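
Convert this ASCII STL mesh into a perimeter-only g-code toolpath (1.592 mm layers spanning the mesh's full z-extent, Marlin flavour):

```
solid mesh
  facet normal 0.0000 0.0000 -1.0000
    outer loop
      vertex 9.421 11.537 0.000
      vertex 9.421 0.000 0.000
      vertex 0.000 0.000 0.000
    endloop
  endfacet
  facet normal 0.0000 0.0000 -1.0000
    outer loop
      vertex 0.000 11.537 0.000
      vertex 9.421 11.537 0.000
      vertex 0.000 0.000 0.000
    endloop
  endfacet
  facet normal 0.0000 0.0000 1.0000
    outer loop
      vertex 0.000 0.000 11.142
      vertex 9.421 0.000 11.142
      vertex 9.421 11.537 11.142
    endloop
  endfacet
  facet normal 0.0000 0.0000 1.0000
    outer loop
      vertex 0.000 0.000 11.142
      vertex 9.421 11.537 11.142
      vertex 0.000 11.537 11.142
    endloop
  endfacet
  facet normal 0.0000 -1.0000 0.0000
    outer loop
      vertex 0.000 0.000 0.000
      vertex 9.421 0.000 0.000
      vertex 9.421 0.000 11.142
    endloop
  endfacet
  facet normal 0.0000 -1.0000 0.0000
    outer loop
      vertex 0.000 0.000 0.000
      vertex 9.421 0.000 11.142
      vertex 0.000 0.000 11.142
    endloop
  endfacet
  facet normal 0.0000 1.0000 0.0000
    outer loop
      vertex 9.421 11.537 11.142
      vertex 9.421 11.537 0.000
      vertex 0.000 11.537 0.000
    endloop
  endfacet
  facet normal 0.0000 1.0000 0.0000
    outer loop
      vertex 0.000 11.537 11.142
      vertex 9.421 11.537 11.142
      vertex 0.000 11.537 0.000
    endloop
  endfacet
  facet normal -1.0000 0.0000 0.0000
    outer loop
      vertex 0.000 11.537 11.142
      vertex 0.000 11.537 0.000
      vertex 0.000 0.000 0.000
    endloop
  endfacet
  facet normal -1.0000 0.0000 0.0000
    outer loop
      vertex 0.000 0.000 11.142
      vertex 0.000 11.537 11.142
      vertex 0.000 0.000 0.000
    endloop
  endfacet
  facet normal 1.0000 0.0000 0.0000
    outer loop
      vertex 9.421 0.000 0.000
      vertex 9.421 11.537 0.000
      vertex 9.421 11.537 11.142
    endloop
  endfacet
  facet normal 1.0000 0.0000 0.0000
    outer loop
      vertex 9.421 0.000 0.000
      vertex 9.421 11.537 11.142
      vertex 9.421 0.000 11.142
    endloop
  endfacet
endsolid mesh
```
; perimeter-only toolpath
G21 ; units = mm
G90 ; absolute positioning
G28 ; home
; layer 1
G0 Z1.592
G0 X0.000 Y0.000
G1 X9.421 Y0.000
G1 X9.421 Y11.537
G1 X0.000 Y11.537
G1 X0.000 Y0.000
; layer 2
G0 Z3.183
G0 X0.000 Y0.000
G1 X9.421 Y0.000
G1 X9.421 Y11.537
G1 X0.000 Y11.537
G1 X0.000 Y0.000
; layer 3
G0 Z4.775
G0 X0.000 Y0.000
G1 X9.421 Y0.000
G1 X9.421 Y11.537
G1 X0.000 Y11.537
G1 X0.000 Y0.000
; layer 4
G0 Z6.367
G0 X0.000 Y0.000
G1 X9.421 Y0.000
G1 X9.421 Y11.537
G1 X0.000 Y11.537
G1 X0.000 Y0.000
; layer 5
G0 Z7.959
G0 X0.000 Y0.000
G1 X9.421 Y0.000
G1 X9.421 Y11.537
G1 X0.000 Y11.537
G1 X0.000 Y0.000
; layer 6
G0 Z9.550
G0 X0.000 Y0.000
G1 X9.421 Y0.000
G1 X9.421 Y11.537
G1 X0.000 Y11.537
G1 X0.000 Y0.000
; layer 7
G0 Z11.142
G0 X0.000 Y0.000
G1 X9.421 Y0.000
G1 X9.421 Y11.537
G1 X0.000 Y11.537
G1 X0.000 Y0.000
M2 ; end

The solid is a rectangular box, roughly 9.42 × 11.5 mm footprint and 11.1 mm tall. Slicing at Δz = 1.592 mm — 7 equal slices spanning the solid's height, so layer i sits at z = i·h/7 — gives 7 non-empty perimeters. Each is a 4-segment closed polygon; G0 lifts to the layer z and rapids to the start vertex, then G1 traces the edges.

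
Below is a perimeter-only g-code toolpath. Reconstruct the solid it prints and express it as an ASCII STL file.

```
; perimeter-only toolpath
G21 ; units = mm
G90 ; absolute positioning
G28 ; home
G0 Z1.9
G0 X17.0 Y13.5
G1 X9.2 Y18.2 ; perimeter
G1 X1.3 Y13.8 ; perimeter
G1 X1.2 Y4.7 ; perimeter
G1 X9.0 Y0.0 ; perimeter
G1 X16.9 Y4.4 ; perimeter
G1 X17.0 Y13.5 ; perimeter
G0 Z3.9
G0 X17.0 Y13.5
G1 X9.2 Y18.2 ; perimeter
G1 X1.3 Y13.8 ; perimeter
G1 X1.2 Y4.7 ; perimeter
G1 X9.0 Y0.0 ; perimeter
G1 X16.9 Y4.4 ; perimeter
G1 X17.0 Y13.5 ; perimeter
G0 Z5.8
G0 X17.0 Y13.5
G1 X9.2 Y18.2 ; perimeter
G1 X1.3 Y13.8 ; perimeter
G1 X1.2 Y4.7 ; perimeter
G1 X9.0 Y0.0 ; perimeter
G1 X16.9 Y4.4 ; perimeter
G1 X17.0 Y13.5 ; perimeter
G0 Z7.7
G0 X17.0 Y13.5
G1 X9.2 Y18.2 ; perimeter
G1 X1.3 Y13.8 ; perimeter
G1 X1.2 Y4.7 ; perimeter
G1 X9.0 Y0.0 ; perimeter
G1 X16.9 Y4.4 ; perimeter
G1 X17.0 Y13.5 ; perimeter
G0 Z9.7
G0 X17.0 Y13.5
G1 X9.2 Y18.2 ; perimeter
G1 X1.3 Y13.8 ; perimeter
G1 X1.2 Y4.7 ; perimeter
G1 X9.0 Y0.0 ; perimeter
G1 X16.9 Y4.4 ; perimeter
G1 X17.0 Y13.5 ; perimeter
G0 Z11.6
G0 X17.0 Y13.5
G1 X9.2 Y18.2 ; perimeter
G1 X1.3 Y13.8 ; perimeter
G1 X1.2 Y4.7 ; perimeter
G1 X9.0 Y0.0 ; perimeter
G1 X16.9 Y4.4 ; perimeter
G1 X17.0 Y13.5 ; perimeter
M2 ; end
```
solid part
  facet normal 0.0000 0.0000 -1.0000
    outer loop
      vertex 1.3 13.8 0.0
      vertex 9.2 18.2 0.0
      vertex 17.0 13.5 0.0
    endloop
  endfacet
  facet normal 0.0000 0.0000 -1.0000
    outer loop
      vertex 1.2 4.7 0.0
      vertex 1.3 13.8 0.0
      vertex 17.0 13.5 0.0
    endloop
  endfacet
  facet normal 0.0000 0.0000 -1.0000
    outer loop
      vertex 9.0 0.0 0.0
      vertex 1.2 4.7 0.0
      vertex 17.0 13.5 0.0
    endloop
  endfacet
  facet normal 0.0000 0.0000 -1.0000
    outer loop
      vertex 16.9 4.4 0.0
      vertex 9.0 0.0 0.0
      vertex 17.0 13.5 0.0
    endloop
  endfacet
  facet normal 0.0000 0.0000 1.0000
    outer loop
      vertex 17.0 13.5 11.6
      vertex 9.2 18.2 11.6
      vertex 1.3 13.8 11.6
    endloop
  endfacet
  facet normal 0.0000 0.0000 1.0000
    outer loop
      vertex 17.0 13.5 11.6
      vertex 1.3 13.8 11.6
      vertex 1.2 4.7 11.6
    endloop
  endfacet
  facet normal 0.0000 0.0000 1.0000
    outer loop
      vertex 17.0 13.5 11.6
      vertex 1.2 4.7 11.6
      vertex 9.0 0.0 11.6
    endloop
  endfacet
  facet normal 0.0000 0.0000 1.0000
    outer loop
      vertex 17.0 13.5 11.6
      vertex 9.0 0.0 11.6
      vertex 16.9 4.4 11.6
    endloop
  endfacet
  facet normal 0.5161 0.8565 0.0000
    outer loop
      vertex 17.0 13.5 0.0
      vertex 9.2 18.2 0.0
      vertex 9.2 18.2 11.6
    endloop
  endfacet
  facet normal 0.5161 0.8565 0.0000
    outer loop
      vertex 17.0 13.5 0.0
      vertex 9.2 18.2 11.6
      vertex 17.0 13.5 11.6
    endloop
  endfacet
  facet normal -0.4866 0.8736 0.0000
    outer loop
      vertex 9.2 18.2 0.0
      vertex 1.3 13.8 0.0
      vertex 1.3 13.8 11.6
    endloop
  endfacet
  facet normal -0.4866 0.8736 0.0000
    outer loop
      vertex 9.2 18.2 0.0
      vertex 1.3 13.8 11.6
      vertex 9.2 18.2 11.6
    endloop
  endfacet
  facet normal -0.9999 0.0110 0.0000
    outer loop
      vertex 1.3 13.8 0.0
      vertex 1.2 4.7 0.0
      vertex 1.2 4.7 11.6
    endloop
  endfacet
  facet normal -0.9999 0.0110 0.0000
    outer loop
      vertex 1.3 13.8 0.0
      vertex 1.2 4.7 11.6
      vertex 1.3 13.8 11.6
    endloop
  endfacet
  facet normal -0.5161 -0.8565 0.0000
    outer loop
      vertex 1.2 4.7 0.0
      vertex 9.0 0.0 0.0
      vertex 9.0 0.0 11.6
    endloop
  endfacet
  facet normal -0.5161 -0.8565 0.0000
    outer loop
      vertex 1.2 4.7 0.0
      vertex 9.0 0.0 11.6
      vertex 1.2 4.7 11.6
    endloop
  endfacet
  facet normal 0.4866 -0.8736 0.0000
    outer loop
      vertex 9.0 0.0 0.0
      vertex 16.9 4.4 0.0
      vertex 16.9 4.4 11.6
    endloop
  endfacet
  facet normal 0.4866 -0.8736 0.0000
    outer loop
      vertex 9.0 0.0 0.0
      vertex 16.9 4.4 11.6
      vertex 9.0 0.0 11.6
    endloop
  endfacet
  facet normal 0.9999 -0.0110 0.0000
    outer loop
      vertex 16.9 4.4 0.0
      vertex 17.0 13.5 0.0
      vertex 17.0 13.5 11.6
    endloop
  endfacet
  facet normal 0.9999 -0.0110 0.0000
    outer loop
      vertex 16.9 4.4 0.0
      vertex 17.0 13.5 11.6
      vertex 16.9 4.4 11.6
    endloop
  endfacet
endsolid part

The G0 Z moves step by Δz≈1.9 mm. Every layer's G1 loop is the same polygon, so the solid is a straight extrusion of it from z=0 to z≈11.6. Closing with flat bottom and top caps and triangulating gives 20 facets — a regular 6-sided prism (a cylinder approximated with 6 flat sides), circumscribed radius ≈ 9.1 mm, height ≈ 11.6 mm.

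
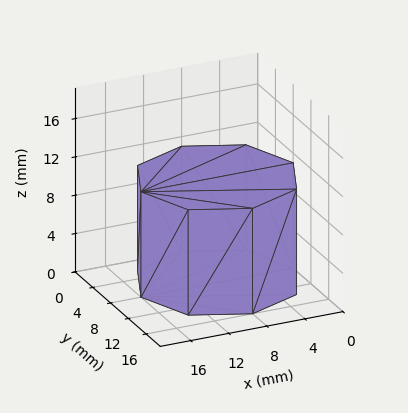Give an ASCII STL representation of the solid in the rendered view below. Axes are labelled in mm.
Reading the render: the shape is a regular 8-sided prism (a cylinder approximated with 8 flat sides), circumscribed radius ≈ 8 mm, height ≈ 11 mm (dimensions read to the nearest mm from the axis ticks). For the STL, each face is triangulated and given an outward normal.

solid part
  facet normal 0.0000 0.0000 -1.0000
    outer loop
      vertex 8.0 16.0 0.0
      vertex 13.7 13.7 0.0
      vertex 16.0 8.0 0.0
    endloop
  endfacet
  facet normal 0.0000 0.0000 -1.0000
    outer loop
      vertex 2.3 13.7 0.0
      vertex 8.0 16.0 0.0
      vertex 16.0 8.0 0.0
    endloop
  endfacet
  facet normal 0.0000 0.0000 -1.0000
    outer loop
      vertex 0.0 8.0 0.0
      vertex 2.3 13.7 0.0
      vertex 16.0 8.0 0.0
    endloop
  endfacet
  facet normal 0.0000 0.0000 -1.0000
    outer loop
      vertex 2.3 2.3 0.0
      vertex 0.0 8.0 0.0
      vertex 16.0 8.0 0.0
    endloop
  endfacet
  facet normal 0.0000 0.0000 -1.0000
    outer loop
      vertex 8.0 0.0 0.0
      vertex 2.3 2.3 0.0
      vertex 16.0 8.0 0.0
    endloop
  endfacet
  facet normal 0.0000 0.0000 -1.0000
    outer loop
      vertex 13.7 2.3 0.0
      vertex 8.0 0.0 0.0
      vertex 16.0 8.0 0.0
    endloop
  endfacet
  facet normal 0.0000 0.0000 1.0000
    outer loop
      vertex 16.0 8.0 11.0
      vertex 13.7 13.7 11.0
      vertex 8.0 16.0 11.0
    endloop
  endfacet
  facet normal 0.0000 0.0000 1.0000
    outer loop
      vertex 16.0 8.0 11.0
      vertex 8.0 16.0 11.0
      vertex 2.3 13.7 11.0
    endloop
  endfacet
  facet normal 0.0000 0.0000 1.0000
    outer loop
      vertex 16.0 8.0 11.0
      vertex 2.3 13.7 11.0
      vertex 0.0 8.0 11.0
    endloop
  endfacet
  facet normal 0.0000 0.0000 1.0000
    outer loop
      vertex 16.0 8.0 11.0
      vertex 0.0 8.0 11.0
      vertex 2.3 2.3 11.0
    endloop
  endfacet
  facet normal 0.0000 0.0000 1.0000
    outer loop
      vertex 16.0 8.0 11.0
      vertex 2.3 2.3 11.0
      vertex 8.0 0.0 11.0
    endloop
  endfacet
  facet normal 0.0000 0.0000 1.0000
    outer loop
      vertex 16.0 8.0 11.0
      vertex 8.0 0.0 11.0
      vertex 13.7 2.3 11.0
    endloop
  endfacet
  facet normal 0.9274 0.3742 0.0000
    outer loop
      vertex 16.0 8.0 0.0
      vertex 13.7 13.7 0.0
      vertex 13.7 13.7 11.0
    endloop
  endfacet
  facet normal 0.9274 0.3742 0.0000
    outer loop
      vertex 16.0 8.0 0.0
      vertex 13.7 13.7 11.0
      vertex 16.0 8.0 11.0
    endloop
  endfacet
  facet normal 0.3742 0.9274 0.0000
    outer loop
      vertex 13.7 13.7 0.0
      vertex 8.0 16.0 0.0
      vertex 8.0 16.0 11.0
    endloop
  endfacet
  facet normal 0.3742 0.9274 0.0000
    outer loop
      vertex 13.7 13.7 0.0
      vertex 8.0 16.0 11.0
      vertex 13.7 13.7 11.0
    endloop
  endfacet
  facet normal -0.3742 0.9274 0.0000
    outer loop
      vertex 8.0 16.0 0.0
      vertex 2.3 13.7 0.0
      vertex 2.3 13.7 11.0
    endloop
  endfacet
  facet normal -0.3742 0.9274 0.0000
    outer loop
      vertex 8.0 16.0 0.0
      vertex 2.3 13.7 11.0
      vertex 8.0 16.0 11.0
    endloop
  endfacet
  facet normal -0.9274 0.3742 0.0000
    outer loop
      vertex 2.3 13.7 0.0
      vertex 0.0 8.0 0.0
      vertex 0.0 8.0 11.0
    endloop
  endfacet
  facet normal -0.9274 0.3742 0.0000
    outer loop
      vertex 2.3 13.7 0.0
      vertex 0.0 8.0 11.0
      vertex 2.3 13.7 11.0
    endloop
  endfacet
  facet normal -0.9274 -0.3742 0.0000
    outer loop
      vertex 0.0 8.0 0.0
      vertex 2.3 2.3 0.0
      vertex 2.3 2.3 11.0
    endloop
  endfacet
  facet normal -0.9274 -0.3742 0.0000
    outer loop
      vertex 0.0 8.0 0.0
      vertex 2.3 2.3 11.0
      vertex 0.0 8.0 11.0
    endloop
  endfacet
  facet normal -0.3742 -0.9274 0.0000
    outer loop
      vertex 2.3 2.3 0.0
      vertex 8.0 0.0 0.0
      vertex 8.0 0.0 11.0
    endloop
  endfacet
  facet normal -0.3742 -0.9274 0.0000
    outer loop
      vertex 2.3 2.3 0.0
      vertex 8.0 0.0 11.0
      vertex 2.3 2.3 11.0
    endloop
  endfacet
  facet normal 0.3742 -0.9274 0.0000
    outer loop
      vertex 8.0 0.0 0.0
      vertex 13.7 2.3 0.0
      vertex 13.7 2.3 11.0
    endloop
  endfacet
  facet normal 0.3742 -0.9274 0.0000
    outer loop
      vertex 8.0 0.0 0.0
      vertex 13.7 2.3 11.0
      vertex 8.0 0.0 11.0
    endloop
  endfacet
  facet normal 0.9274 -0.3742 0.0000
    outer loop
      vertex 13.7 2.3 0.0
      vertex 16.0 8.0 0.0
      vertex 16.0 8.0 11.0
    endloop
  endfacet
  facet normal 0.9274 -0.3742 0.0000
    outer loop
      vertex 13.7 2.3 0.0
      vertex 16.0 8.0 11.0
      vertex 13.7 2.3 11.0
    endloop
  endfacet
endsolid part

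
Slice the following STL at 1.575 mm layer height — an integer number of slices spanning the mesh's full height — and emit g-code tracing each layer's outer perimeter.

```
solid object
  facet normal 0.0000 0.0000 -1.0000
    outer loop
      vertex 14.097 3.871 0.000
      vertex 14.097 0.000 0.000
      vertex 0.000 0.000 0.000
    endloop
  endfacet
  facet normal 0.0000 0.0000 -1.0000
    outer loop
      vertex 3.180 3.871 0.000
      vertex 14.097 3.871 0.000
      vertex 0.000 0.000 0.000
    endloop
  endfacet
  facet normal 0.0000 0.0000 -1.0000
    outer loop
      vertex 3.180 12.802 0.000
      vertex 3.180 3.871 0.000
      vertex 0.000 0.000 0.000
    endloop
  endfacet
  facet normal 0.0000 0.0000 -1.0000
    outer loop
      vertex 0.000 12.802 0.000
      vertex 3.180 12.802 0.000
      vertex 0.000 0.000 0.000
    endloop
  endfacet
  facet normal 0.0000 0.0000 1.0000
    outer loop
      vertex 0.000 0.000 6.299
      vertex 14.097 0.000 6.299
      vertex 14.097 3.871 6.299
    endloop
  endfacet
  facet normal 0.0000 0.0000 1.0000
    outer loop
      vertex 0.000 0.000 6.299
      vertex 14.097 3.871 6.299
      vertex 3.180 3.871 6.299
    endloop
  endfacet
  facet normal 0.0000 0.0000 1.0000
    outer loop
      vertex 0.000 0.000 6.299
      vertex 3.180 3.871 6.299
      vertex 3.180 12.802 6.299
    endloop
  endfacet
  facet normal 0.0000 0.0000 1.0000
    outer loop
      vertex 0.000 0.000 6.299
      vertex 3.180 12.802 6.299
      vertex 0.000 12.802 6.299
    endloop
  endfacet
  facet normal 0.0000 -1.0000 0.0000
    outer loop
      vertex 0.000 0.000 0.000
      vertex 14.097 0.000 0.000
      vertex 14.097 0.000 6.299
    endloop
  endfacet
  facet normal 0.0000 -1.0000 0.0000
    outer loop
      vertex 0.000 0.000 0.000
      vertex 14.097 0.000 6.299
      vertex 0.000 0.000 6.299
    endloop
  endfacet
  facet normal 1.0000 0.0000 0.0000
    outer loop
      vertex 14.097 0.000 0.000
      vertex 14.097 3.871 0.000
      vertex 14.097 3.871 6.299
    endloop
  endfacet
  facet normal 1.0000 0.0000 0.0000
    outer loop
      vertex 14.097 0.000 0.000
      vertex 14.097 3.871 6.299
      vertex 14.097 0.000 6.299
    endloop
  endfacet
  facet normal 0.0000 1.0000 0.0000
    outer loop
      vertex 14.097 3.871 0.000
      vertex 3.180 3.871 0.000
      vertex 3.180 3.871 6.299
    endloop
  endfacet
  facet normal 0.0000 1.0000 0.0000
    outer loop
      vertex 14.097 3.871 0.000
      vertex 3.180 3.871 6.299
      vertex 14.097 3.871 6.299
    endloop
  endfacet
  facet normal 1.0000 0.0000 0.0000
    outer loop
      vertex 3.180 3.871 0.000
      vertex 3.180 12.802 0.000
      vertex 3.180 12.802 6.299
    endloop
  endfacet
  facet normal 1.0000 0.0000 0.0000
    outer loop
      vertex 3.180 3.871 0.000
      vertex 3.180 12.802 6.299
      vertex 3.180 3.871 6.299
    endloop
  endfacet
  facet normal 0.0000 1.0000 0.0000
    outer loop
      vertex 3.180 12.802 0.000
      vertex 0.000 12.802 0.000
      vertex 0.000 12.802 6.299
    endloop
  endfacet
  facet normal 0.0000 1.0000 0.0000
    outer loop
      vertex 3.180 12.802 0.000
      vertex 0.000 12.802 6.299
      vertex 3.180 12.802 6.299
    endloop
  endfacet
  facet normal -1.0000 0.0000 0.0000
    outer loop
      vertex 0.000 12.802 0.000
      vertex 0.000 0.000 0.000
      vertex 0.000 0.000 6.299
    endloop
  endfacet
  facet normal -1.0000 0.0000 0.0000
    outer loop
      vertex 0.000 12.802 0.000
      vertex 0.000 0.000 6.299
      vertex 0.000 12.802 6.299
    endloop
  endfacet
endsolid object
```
; perimeter-only toolpath
G21 ; units = mm
G90 ; absolute positioning
G28 ; home
; layer 1
G0 Z1.575
G0 X0.000 Y0.000
G1 X14.097 Y0.000
G1 X14.097 Y3.871
G1 X3.180 Y3.871
G1 X3.180 Y12.802
G1 X0.000 Y12.802
G1 X0.000 Y0.000
; layer 2
G0 Z3.150
G0 X0.000 Y0.000
G1 X14.097 Y0.000
G1 X14.097 Y3.871
G1 X3.180 Y3.871
G1 X3.180 Y12.802
G1 X0.000 Y12.802
G1 X0.000 Y0.000
; layer 3
G0 Z4.724
G0 X0.000 Y0.000
G1 X14.097 Y0.000
G1 X14.097 Y3.871
G1 X3.180 Y3.871
G1 X3.180 Y12.802
G1 X0.000 Y12.802
G1 X0.000 Y0.000
; layer 4
G0 Z6.299
G0 X0.000 Y0.000
G1 X14.097 Y0.000
G1 X14.097 Y3.871
G1 X3.180 Y3.871
G1 X3.180 Y12.802
G1 X0.000 Y12.802
G1 X0.000 Y0.000
M2 ; end

The solid is an L-shaped prism: outer 14.1 × 12.8 mm, arm thicknesses ≈ 3.87 mm (horizontal) and 3.18 mm (vertical), extruded 6.3 mm in z. Slicing at Δz = 1.575 mm — 4 equal slices spanning the solid's height, so layer i sits at z = i·h/4 — gives 4 non-empty perimeters. Each is a 6-segment closed polygon; G0 lifts to the layer z and rapids to the start vertex, then G1 traces the edges.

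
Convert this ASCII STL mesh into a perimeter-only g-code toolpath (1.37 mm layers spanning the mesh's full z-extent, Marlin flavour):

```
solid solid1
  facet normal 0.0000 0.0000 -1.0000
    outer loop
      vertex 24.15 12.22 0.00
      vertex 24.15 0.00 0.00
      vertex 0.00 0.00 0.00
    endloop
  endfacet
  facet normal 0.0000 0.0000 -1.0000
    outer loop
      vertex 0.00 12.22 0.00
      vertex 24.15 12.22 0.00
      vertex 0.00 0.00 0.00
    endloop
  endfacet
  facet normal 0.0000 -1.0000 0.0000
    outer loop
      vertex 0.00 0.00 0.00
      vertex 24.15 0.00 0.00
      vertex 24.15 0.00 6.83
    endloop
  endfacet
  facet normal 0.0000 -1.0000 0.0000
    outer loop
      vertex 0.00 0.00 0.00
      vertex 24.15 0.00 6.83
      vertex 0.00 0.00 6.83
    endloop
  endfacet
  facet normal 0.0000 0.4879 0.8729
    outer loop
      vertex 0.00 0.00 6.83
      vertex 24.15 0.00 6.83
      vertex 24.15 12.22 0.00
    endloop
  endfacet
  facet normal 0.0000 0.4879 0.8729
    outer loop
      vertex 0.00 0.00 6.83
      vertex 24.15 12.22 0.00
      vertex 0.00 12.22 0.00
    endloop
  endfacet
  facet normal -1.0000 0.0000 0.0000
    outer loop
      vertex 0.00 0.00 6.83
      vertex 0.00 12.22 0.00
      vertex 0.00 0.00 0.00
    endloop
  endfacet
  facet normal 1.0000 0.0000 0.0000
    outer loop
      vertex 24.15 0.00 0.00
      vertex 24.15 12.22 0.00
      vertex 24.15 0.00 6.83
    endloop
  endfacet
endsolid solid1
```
; perimeter-only toolpath
G21 ; units = mm
G90 ; absolute positioning
G28 ; home
; layer 1
G0 Z1.37
G0 X0.00 Y0.00
G1 X24.15 Y0.00
G1 X24.15 Y9.78
G1 X0.00 Y9.78
G1 X0.00 Y0.00
; layer 2
G0 Z2.73
G0 X0.00 Y0.00
G1 X24.15 Y0.00
G1 X24.15 Y7.33
G1 X0.00 Y7.33
G1 X0.00 Y0.00
; layer 3
G0 Z4.10
G0 X0.00 Y0.00
G1 X24.15 Y0.00
G1 X24.15 Y4.89
G1 X0.00 Y4.89
G1 X0.00 Y0.00
; layer 4
G0 Z5.46
G0 X0.00 Y0.00
G1 X24.15 Y0.00
G1 X24.15 Y2.44
G1 X0.00 Y2.44
G1 X0.00 Y0.00
M2 ; end

The solid is a wedge (ramp): 24.1 × 12.2 mm base, rising to 6.83 mm along the y=0 edge and sloping linearly to z=0 at y=12.2. Slicing at Δz = 1.37 mm — 5 equal slices spanning the solid's height, so layer i sits at z = i·h/5 — gives 4 non-empty perimeters. Each is a 4-segment closed polygon; G0 lifts to the layer z and rapids to the start vertex, then G1 traces the edges. The cross-section shrinks linearly with z (the slice at the apex is degenerate and omitted).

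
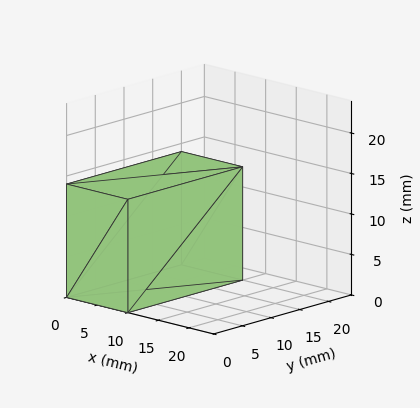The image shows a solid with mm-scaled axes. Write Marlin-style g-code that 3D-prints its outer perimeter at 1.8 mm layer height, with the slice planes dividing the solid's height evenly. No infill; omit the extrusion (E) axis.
Reading the render: the shape is a rectangular box, roughly 10 × 20 mm footprint and 14 mm tall (dimensions read to the nearest mm from the axis ticks). For the g-code, the solid's height is divided into equal slices at the stated Δz and each level perimeter traced with G1 moves after a G0 lift.

; perimeter-only toolpath
G21 ; units = mm
G90 ; absolute positioning
G28 ; home
; layer 1
G0 Z1.8
G0 X0.0 Y0.0
G1 X10.0 Y0.0
G1 X10.0 Y20.0
G1 X0.0 Y20.0
G1 X0.0 Y0.0
; layer 2
G0 Z3.5
G0 X0.0 Y0.0
G1 X10.0 Y0.0
G1 X10.0 Y20.0
G1 X0.0 Y20.0
G1 X0.0 Y0.0
; layer 3
G0 Z5.2
G0 X0.0 Y0.0
G1 X10.0 Y0.0
G1 X10.0 Y20.0
G1 X0.0 Y20.0
G1 X0.0 Y0.0
; layer 4
G0 Z7.0
G0 X0.0 Y0.0
G1 X10.0 Y0.0
G1 X10.0 Y20.0
G1 X0.0 Y20.0
G1 X0.0 Y0.0
; layer 5
G0 Z8.8
G0 X0.0 Y0.0
G1 X10.0 Y0.0
G1 X10.0 Y20.0
G1 X0.0 Y20.0
G1 X0.0 Y0.0
; layer 6
G0 Z10.5
G0 X0.0 Y0.0
G1 X10.0 Y0.0
G1 X10.0 Y20.0
G1 X0.0 Y20.0
G1 X0.0 Y0.0
; layer 7
G0 Z12.2
G0 X0.0 Y0.0
G1 X10.0 Y0.0
G1 X10.0 Y20.0
G1 X0.0 Y20.0
G1 X0.0 Y0.0
; layer 8
G0 Z14.0
G0 X0.0 Y0.0
G1 X10.0 Y0.0
G1 X10.0 Y20.0
G1 X0.0 Y20.0
G1 X0.0 Y0.0
M2 ; end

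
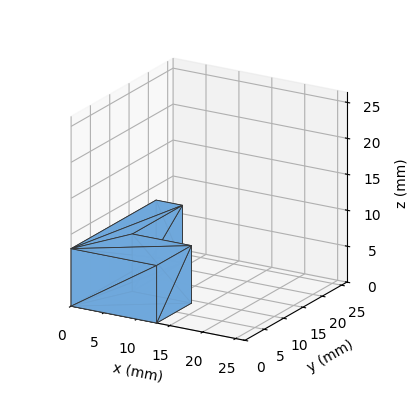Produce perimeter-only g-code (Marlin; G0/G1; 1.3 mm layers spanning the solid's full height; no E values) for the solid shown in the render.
Reading the render: the shape is an L-shaped prism: outer 13 × 22 mm, arm thicknesses ≈ 9 mm (horizontal) and 4 mm (vertical), extruded 8 mm in z (dimensions read to the nearest mm from the axis ticks). For the g-code, the solid's height is divided into equal slices at the stated Δz and each level perimeter traced with G1 moves after a G0 lift.

; perimeter-only toolpath
G21 ; units = mm
G90 ; absolute positioning
G28 ; home
; layer 1
G0 Z1.3
G0 X0.0 Y0.0
G1 X13.0 Y0.0
G1 X13.0 Y9.0
G1 X4.0 Y9.0
G1 X4.0 Y22.0
G1 X0.0 Y22.0
G1 X0.0 Y0.0
; layer 2
G0 Z2.7
G0 X0.0 Y0.0
G1 X13.0 Y0.0
G1 X13.0 Y9.0
G1 X4.0 Y9.0
G1 X4.0 Y22.0
G1 X0.0 Y22.0
G1 X0.0 Y0.0
; layer 3
G0 Z4.0
G0 X0.0 Y0.0
G1 X13.0 Y0.0
G1 X13.0 Y9.0
G1 X4.0 Y9.0
G1 X4.0 Y22.0
G1 X0.0 Y22.0
G1 X0.0 Y0.0
; layer 4
G0 Z5.3
G0 X0.0 Y0.0
G1 X13.0 Y0.0
G1 X13.0 Y9.0
G1 X4.0 Y9.0
G1 X4.0 Y22.0
G1 X0.0 Y22.0
G1 X0.0 Y0.0
; layer 5
G0 Z6.7
G0 X0.0 Y0.0
G1 X13.0 Y0.0
G1 X13.0 Y9.0
G1 X4.0 Y9.0
G1 X4.0 Y22.0
G1 X0.0 Y22.0
G1 X0.0 Y0.0
; layer 6
G0 Z8.0
G0 X0.0 Y0.0
G1 X13.0 Y0.0
G1 X13.0 Y9.0
G1 X4.0 Y9.0
G1 X4.0 Y22.0
G1 X0.0 Y22.0
G1 X0.0 Y0.0
M2 ; end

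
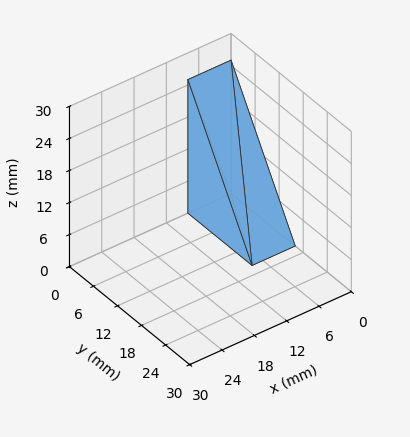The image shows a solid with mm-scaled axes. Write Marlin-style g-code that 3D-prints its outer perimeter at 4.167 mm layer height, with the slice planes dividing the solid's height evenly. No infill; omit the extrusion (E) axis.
Reading the render: the shape is a wedge (ramp): 8 × 16 mm base, rising to 25 mm along the y=0 edge and sloping linearly to z=0 at y=16 (dimensions read to the nearest mm from the axis ticks). For the g-code, the solid's height is divided into equal slices at the stated Δz and each level perimeter traced with G1 moves after a G0 lift.

; perimeter-only toolpath
G21 ; units = mm
G90 ; absolute positioning
G28 ; home
; layer 1
G0 Z4.167
G0 X0.000 Y0.000
G1 X8.000 Y0.000
G1 X8.000 Y13.333
G1 X0.000 Y13.333
G1 X0.000 Y0.000
; layer 2
G0 Z8.333
G0 X0.000 Y0.000
G1 X8.000 Y0.000
G1 X8.000 Y10.667
G1 X0.000 Y10.667
G1 X0.000 Y0.000
; layer 3
G0 Z12.500
G0 X0.000 Y0.000
G1 X8.000 Y0.000
G1 X8.000 Y8.000
G1 X0.000 Y8.000
G1 X0.000 Y0.000
; layer 4
G0 Z16.667
G0 X0.000 Y0.000
G1 X8.000 Y0.000
G1 X8.000 Y5.333
G1 X0.000 Y5.333
G1 X0.000 Y0.000
; layer 5
G0 Z20.833
G0 X0.000 Y0.000
G1 X8.000 Y0.000
G1 X8.000 Y2.667
G1 X0.000 Y2.667
G1 X0.000 Y0.000
M2 ; end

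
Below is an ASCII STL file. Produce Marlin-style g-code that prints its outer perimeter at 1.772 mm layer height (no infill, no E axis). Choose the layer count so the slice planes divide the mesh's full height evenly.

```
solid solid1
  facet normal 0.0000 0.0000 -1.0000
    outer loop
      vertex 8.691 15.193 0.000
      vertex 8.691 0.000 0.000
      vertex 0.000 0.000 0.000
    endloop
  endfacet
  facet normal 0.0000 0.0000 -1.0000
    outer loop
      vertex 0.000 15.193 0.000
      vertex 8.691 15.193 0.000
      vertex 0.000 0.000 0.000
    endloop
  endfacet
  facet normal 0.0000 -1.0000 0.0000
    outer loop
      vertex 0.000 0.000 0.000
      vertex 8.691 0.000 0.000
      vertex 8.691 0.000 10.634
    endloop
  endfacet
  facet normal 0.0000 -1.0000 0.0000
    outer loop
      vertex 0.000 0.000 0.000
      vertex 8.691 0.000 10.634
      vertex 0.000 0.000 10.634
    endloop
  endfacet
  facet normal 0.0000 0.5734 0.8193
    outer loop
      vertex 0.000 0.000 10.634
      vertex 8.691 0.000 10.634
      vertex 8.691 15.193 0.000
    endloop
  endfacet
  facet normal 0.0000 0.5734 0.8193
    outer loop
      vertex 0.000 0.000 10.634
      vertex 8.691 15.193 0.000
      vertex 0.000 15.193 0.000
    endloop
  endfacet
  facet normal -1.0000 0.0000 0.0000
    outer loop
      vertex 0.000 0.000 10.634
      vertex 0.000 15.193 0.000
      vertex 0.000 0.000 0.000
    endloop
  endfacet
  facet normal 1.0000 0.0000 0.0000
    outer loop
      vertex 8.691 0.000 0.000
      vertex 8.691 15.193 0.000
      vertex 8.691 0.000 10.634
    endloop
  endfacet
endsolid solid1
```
; perimeter-only toolpath
G21 ; units = mm
G90 ; absolute positioning
G28 ; home
; layer 1
G0 Z1.772
G0 X0.000 Y0.000
G1 X8.691 Y0.000
G1 X8.691 Y12.661
G1 X0.000 Y12.661
G1 X0.000 Y0.000
; layer 2
G0 Z3.545
G0 X0.000 Y0.000
G1 X8.691 Y0.000
G1 X8.691 Y10.129
G1 X0.000 Y10.129
G1 X0.000 Y0.000
; layer 3
G0 Z5.317
G0 X0.000 Y0.000
G1 X8.691 Y0.000
G1 X8.691 Y7.596
G1 X0.000 Y7.596
G1 X0.000 Y0.000
; layer 4
G0 Z7.089
G0 X0.000 Y0.000
G1 X8.691 Y0.000
G1 X8.691 Y5.064
G1 X0.000 Y5.064
G1 X0.000 Y0.000
; layer 5
G0 Z8.862
G0 X0.000 Y0.000
G1 X8.691 Y0.000
G1 X8.691 Y2.532
G1 X0.000 Y2.532
G1 X0.000 Y0.000
M2 ; end

The solid is a wedge (ramp): 8.69 × 15.2 mm base, rising to 10.6 mm along the y=0 edge and sloping linearly to z=0 at y=15.2. Slicing at Δz = 1.772 mm — 6 equal slices spanning the solid's height, so layer i sits at z = i·h/6 — gives 5 non-empty perimeters. Each is a 4-segment closed polygon; G0 lifts to the layer z and rapids to the start vertex, then G1 traces the edges. The cross-section shrinks linearly with z (the slice at the apex is degenerate and omitted).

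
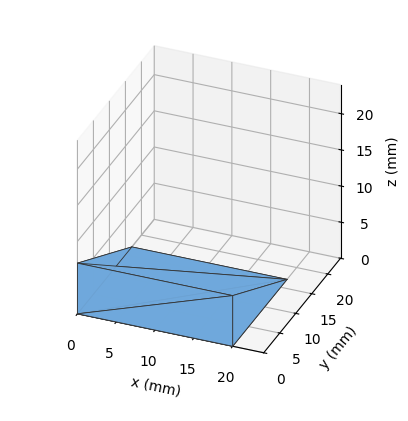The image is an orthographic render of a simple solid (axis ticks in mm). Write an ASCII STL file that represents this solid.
Reading the render: the shape is a wedge (ramp): 20 × 17 mm base, rising to 7 mm along the y=0 edge and sloping linearly to z=0 at y=17 (dimensions read to the nearest mm from the axis ticks). For the STL, each face is triangulated and given an outward normal.

solid part
  facet normal 0.0000 0.0000 -1.0000
    outer loop
      vertex 20.00 17.00 0.00
      vertex 20.00 0.00 0.00
      vertex 0.00 0.00 0.00
    endloop
  endfacet
  facet normal 0.0000 0.0000 -1.0000
    outer loop
      vertex 0.00 17.00 0.00
      vertex 20.00 17.00 0.00
      vertex 0.00 0.00 0.00
    endloop
  endfacet
  facet normal 0.0000 -1.0000 0.0000
    outer loop
      vertex 0.00 0.00 0.00
      vertex 20.00 0.00 0.00
      vertex 20.00 0.00 7.00
    endloop
  endfacet
  facet normal 0.0000 -1.0000 0.0000
    outer loop
      vertex 0.00 0.00 0.00
      vertex 20.00 0.00 7.00
      vertex 0.00 0.00 7.00
    endloop
  endfacet
  facet normal 0.0000 0.3807 0.9247
    outer loop
      vertex 0.00 0.00 7.00
      vertex 20.00 0.00 7.00
      vertex 20.00 17.00 0.00
    endloop
  endfacet
  facet normal 0.0000 0.3807 0.9247
    outer loop
      vertex 0.00 0.00 7.00
      vertex 20.00 17.00 0.00
      vertex 0.00 17.00 0.00
    endloop
  endfacet
  facet normal -1.0000 0.0000 0.0000
    outer loop
      vertex 0.00 0.00 7.00
      vertex 0.00 17.00 0.00
      vertex 0.00 0.00 0.00
    endloop
  endfacet
  facet normal 1.0000 0.0000 0.0000
    outer loop
      vertex 20.00 0.00 0.00
      vertex 20.00 17.00 0.00
      vertex 20.00 0.00 7.00
    endloop
  endfacet
endsolid part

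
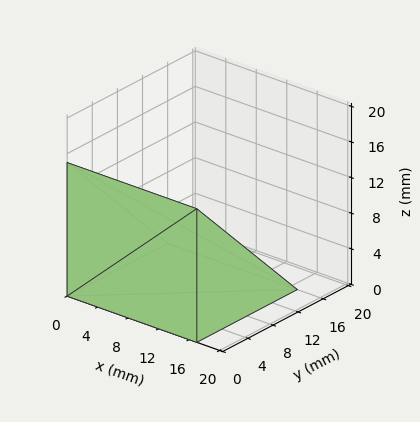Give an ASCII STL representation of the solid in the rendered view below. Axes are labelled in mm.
Reading the render: the shape is a wedge (ramp): 17 × 16 mm base, rising to 15 mm along the y=0 edge and sloping linearly to z=0 at y=16 (dimensions read to the nearest mm from the axis ticks). For the STL, each face is triangulated and given an outward normal.

solid part
  facet normal 0.0000 0.0000 -1.0000
    outer loop
      vertex 17.0 16.0 0.0
      vertex 17.0 0.0 0.0
      vertex 0.0 0.0 0.0
    endloop
  endfacet
  facet normal 0.0000 0.0000 -1.0000
    outer loop
      vertex 0.0 16.0 0.0
      vertex 17.0 16.0 0.0
      vertex 0.0 0.0 0.0
    endloop
  endfacet
  facet normal 0.0000 -1.0000 0.0000
    outer loop
      vertex 0.0 0.0 0.0
      vertex 17.0 0.0 0.0
      vertex 17.0 0.0 15.0
    endloop
  endfacet
  facet normal 0.0000 -1.0000 0.0000
    outer loop
      vertex 0.0 0.0 0.0
      vertex 17.0 0.0 15.0
      vertex 0.0 0.0 15.0
    endloop
  endfacet
  facet normal 0.0000 0.6839 0.7295
    outer loop
      vertex 0.0 0.0 15.0
      vertex 17.0 0.0 15.0
      vertex 17.0 16.0 0.0
    endloop
  endfacet
  facet normal 0.0000 0.6839 0.7295
    outer loop
      vertex 0.0 0.0 15.0
      vertex 17.0 16.0 0.0
      vertex 0.0 16.0 0.0
    endloop
  endfacet
  facet normal -1.0000 0.0000 0.0000
    outer loop
      vertex 0.0 0.0 15.0
      vertex 0.0 16.0 0.0
      vertex 0.0 0.0 0.0
    endloop
  endfacet
  facet normal 1.0000 0.0000 0.0000
    outer loop
      vertex 17.0 0.0 0.0
      vertex 17.0 16.0 0.0
      vertex 17.0 0.0 15.0
    endloop
  endfacet
endsolid part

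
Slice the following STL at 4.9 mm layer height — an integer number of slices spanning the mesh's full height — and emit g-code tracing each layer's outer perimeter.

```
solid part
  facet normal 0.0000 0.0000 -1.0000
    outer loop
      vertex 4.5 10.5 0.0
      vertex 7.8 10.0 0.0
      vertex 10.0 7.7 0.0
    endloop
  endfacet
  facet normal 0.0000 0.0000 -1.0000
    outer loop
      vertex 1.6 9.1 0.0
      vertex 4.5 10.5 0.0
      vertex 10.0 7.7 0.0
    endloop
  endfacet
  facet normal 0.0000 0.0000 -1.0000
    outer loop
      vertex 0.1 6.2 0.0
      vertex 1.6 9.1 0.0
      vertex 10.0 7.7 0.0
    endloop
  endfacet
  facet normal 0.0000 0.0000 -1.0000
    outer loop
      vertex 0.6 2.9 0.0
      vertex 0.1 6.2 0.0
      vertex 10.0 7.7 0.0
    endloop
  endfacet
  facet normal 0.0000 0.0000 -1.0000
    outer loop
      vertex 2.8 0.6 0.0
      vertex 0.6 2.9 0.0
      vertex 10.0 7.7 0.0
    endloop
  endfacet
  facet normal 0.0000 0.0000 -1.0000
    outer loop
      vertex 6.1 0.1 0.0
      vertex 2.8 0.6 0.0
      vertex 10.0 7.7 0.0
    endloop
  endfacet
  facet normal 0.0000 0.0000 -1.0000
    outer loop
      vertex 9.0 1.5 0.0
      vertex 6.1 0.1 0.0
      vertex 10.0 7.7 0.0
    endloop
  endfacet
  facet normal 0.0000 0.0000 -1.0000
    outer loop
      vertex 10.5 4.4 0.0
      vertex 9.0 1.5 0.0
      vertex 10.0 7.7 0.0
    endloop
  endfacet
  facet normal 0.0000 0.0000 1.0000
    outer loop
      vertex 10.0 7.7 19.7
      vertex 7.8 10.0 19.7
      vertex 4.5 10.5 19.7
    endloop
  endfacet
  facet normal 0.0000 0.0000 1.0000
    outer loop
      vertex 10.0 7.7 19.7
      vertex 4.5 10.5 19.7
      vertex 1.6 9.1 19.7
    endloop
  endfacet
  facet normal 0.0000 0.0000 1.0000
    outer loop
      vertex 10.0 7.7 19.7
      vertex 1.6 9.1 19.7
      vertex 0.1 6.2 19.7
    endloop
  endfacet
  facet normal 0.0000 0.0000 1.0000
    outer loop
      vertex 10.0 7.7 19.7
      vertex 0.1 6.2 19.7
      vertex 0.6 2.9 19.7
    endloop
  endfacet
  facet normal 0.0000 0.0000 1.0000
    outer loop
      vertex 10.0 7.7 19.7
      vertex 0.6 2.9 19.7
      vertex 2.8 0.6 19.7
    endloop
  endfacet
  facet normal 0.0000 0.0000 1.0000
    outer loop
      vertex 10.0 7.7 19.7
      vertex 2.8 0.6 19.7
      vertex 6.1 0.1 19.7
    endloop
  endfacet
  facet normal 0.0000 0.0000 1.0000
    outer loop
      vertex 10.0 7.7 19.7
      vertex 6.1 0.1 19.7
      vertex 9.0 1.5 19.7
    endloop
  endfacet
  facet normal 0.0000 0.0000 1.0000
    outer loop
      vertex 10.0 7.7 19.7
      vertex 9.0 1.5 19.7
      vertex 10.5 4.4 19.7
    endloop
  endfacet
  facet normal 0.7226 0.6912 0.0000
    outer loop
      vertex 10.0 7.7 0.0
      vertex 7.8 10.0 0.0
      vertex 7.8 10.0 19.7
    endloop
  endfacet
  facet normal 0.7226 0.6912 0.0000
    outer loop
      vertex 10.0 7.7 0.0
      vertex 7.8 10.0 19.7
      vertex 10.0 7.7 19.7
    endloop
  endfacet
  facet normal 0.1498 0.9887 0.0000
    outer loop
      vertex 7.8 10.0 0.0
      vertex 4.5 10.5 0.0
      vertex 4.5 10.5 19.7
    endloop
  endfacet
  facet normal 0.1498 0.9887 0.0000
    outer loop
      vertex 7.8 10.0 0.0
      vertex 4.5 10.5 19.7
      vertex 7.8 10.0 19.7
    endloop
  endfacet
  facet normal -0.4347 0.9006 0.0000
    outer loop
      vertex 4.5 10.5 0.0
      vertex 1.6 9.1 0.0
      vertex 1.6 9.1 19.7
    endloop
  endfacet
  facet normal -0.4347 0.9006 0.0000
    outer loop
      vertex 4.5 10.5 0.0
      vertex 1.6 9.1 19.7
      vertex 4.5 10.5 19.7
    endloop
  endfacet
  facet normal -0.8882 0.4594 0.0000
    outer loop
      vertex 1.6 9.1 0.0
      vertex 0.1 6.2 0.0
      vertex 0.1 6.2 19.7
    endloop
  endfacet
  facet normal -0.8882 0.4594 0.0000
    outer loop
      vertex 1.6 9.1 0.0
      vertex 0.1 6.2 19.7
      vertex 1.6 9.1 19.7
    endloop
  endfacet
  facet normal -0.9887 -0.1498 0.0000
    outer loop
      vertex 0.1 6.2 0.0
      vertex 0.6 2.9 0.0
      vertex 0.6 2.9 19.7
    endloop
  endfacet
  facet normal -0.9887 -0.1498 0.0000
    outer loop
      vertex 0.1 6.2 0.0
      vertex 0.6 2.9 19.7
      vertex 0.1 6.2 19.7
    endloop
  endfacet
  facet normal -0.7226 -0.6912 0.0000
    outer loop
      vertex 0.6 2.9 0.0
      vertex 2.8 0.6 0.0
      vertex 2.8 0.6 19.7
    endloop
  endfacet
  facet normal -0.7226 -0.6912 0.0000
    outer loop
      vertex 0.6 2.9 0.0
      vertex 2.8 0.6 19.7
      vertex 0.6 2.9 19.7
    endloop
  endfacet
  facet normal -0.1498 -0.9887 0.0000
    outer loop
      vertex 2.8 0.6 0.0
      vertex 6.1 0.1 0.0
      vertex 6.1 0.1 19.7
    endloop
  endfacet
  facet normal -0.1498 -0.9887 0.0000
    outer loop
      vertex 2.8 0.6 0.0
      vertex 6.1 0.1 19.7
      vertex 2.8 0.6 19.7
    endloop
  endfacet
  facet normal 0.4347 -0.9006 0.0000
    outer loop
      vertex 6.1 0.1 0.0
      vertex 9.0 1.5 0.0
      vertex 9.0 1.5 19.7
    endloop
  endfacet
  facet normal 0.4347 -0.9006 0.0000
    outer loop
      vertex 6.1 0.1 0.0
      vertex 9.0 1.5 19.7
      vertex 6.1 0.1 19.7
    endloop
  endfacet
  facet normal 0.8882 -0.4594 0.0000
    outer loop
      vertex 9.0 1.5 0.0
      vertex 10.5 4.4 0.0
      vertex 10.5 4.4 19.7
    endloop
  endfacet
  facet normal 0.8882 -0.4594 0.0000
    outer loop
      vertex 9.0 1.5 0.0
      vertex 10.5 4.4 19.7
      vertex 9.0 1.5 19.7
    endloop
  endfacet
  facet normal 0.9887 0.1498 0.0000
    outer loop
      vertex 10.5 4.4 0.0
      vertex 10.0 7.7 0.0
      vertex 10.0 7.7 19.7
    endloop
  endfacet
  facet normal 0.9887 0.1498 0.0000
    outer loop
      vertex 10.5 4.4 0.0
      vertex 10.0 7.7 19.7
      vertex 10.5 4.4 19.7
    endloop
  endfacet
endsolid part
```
; perimeter-only toolpath
G21 ; units = mm
G90 ; absolute positioning
G28 ; home
; layer 1
G0 Z4.9
G0 X10.0 Y7.7
G1 X7.8 Y10.0
G1 X4.5 Y10.5
G1 X1.6 Y9.1
G1 X0.1 Y6.2
G1 X0.6 Y2.9
G1 X2.8 Y0.6
G1 X6.1 Y0.1
G1 X9.0 Y1.5
G1 X10.5 Y4.4
G1 X10.0 Y7.7
; layer 2
G0 Z9.8
G0 X10.0 Y7.7
G1 X7.8 Y10.0
G1 X4.5 Y10.5
G1 X1.6 Y9.1
G1 X0.1 Y6.2
G1 X0.6 Y2.9
G1 X2.8 Y0.6
G1 X6.1 Y0.1
G1 X9.0 Y1.5
G1 X10.5 Y4.4
G1 X10.0 Y7.7
; layer 3
G0 Z14.8
G0 X10.0 Y7.7
G1 X7.8 Y10.0
G1 X4.5 Y10.5
G1 X1.6 Y9.1
G1 X0.1 Y6.2
G1 X0.6 Y2.9
G1 X2.8 Y0.6
G1 X6.1 Y0.1
G1 X9.0 Y1.5
G1 X10.5 Y4.4
G1 X10.0 Y7.7
; layer 4
G0 Z19.7
G0 X10.0 Y7.7
G1 X7.8 Y10.0
G1 X4.5 Y10.5
G1 X1.6 Y9.1
G1 X0.1 Y6.2
G1 X0.6 Y2.9
G1 X2.8 Y0.6
G1 X6.1 Y0.1
G1 X9.0 Y1.5
G1 X10.5 Y4.4
G1 X10.0 Y7.7
M2 ; end

The solid is a regular 10-sided prism (a cylinder approximated with 10 flat sides), circumscribed radius ≈ 5.3 mm, height ≈ 19.7 mm. Slicing at Δz = 4.9 mm — 4 equal slices spanning the solid's height, so layer i sits at z = i·h/4 — gives 4 non-empty perimeters. Each is a 10-segment closed polygon; G0 lifts to the layer z and rapids to the start vertex, then G1 traces the edges.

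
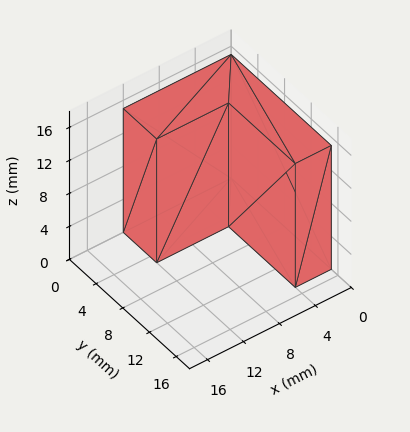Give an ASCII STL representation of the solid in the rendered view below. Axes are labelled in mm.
Reading the render: the shape is an L-shaped prism: outer 12 × 15 mm, arm thicknesses ≈ 5 mm (horizontal) and 4 mm (vertical), extruded 15 mm in z (dimensions read to the nearest mm from the axis ticks). For the STL, each face is triangulated and given an outward normal.

solid part
  facet normal 0.0000 0.0000 -1.0000
    outer loop
      vertex 12.0 5.0 0.0
      vertex 12.0 0.0 0.0
      vertex 0.0 0.0 0.0
    endloop
  endfacet
  facet normal 0.0000 0.0000 -1.0000
    outer loop
      vertex 4.0 5.0 0.0
      vertex 12.0 5.0 0.0
      vertex 0.0 0.0 0.0
    endloop
  endfacet
  facet normal 0.0000 0.0000 -1.0000
    outer loop
      vertex 4.0 15.0 0.0
      vertex 4.0 5.0 0.0
      vertex 0.0 0.0 0.0
    endloop
  endfacet
  facet normal 0.0000 0.0000 -1.0000
    outer loop
      vertex 0.0 15.0 0.0
      vertex 4.0 15.0 0.0
      vertex 0.0 0.0 0.0
    endloop
  endfacet
  facet normal 0.0000 0.0000 1.0000
    outer loop
      vertex 0.0 0.0 15.0
      vertex 12.0 0.0 15.0
      vertex 12.0 5.0 15.0
    endloop
  endfacet
  facet normal 0.0000 0.0000 1.0000
    outer loop
      vertex 0.0 0.0 15.0
      vertex 12.0 5.0 15.0
      vertex 4.0 5.0 15.0
    endloop
  endfacet
  facet normal 0.0000 0.0000 1.0000
    outer loop
      vertex 0.0 0.0 15.0
      vertex 4.0 5.0 15.0
      vertex 4.0 15.0 15.0
    endloop
  endfacet
  facet normal 0.0000 0.0000 1.0000
    outer loop
      vertex 0.0 0.0 15.0
      vertex 4.0 15.0 15.0
      vertex 0.0 15.0 15.0
    endloop
  endfacet
  facet normal 0.0000 -1.0000 0.0000
    outer loop
      vertex 0.0 0.0 0.0
      vertex 12.0 0.0 0.0
      vertex 12.0 0.0 15.0
    endloop
  endfacet
  facet normal 0.0000 -1.0000 0.0000
    outer loop
      vertex 0.0 0.0 0.0
      vertex 12.0 0.0 15.0
      vertex 0.0 0.0 15.0
    endloop
  endfacet
  facet normal 1.0000 0.0000 0.0000
    outer loop
      vertex 12.0 0.0 0.0
      vertex 12.0 5.0 0.0
      vertex 12.0 5.0 15.0
    endloop
  endfacet
  facet normal 1.0000 0.0000 0.0000
    outer loop
      vertex 12.0 0.0 0.0
      vertex 12.0 5.0 15.0
      vertex 12.0 0.0 15.0
    endloop
  endfacet
  facet normal 0.0000 1.0000 0.0000
    outer loop
      vertex 12.0 5.0 0.0
      vertex 4.0 5.0 0.0
      vertex 4.0 5.0 15.0
    endloop
  endfacet
  facet normal 0.0000 1.0000 0.0000
    outer loop
      vertex 12.0 5.0 0.0
      vertex 4.0 5.0 15.0
      vertex 12.0 5.0 15.0
    endloop
  endfacet
  facet normal 1.0000 0.0000 0.0000
    outer loop
      vertex 4.0 5.0 0.0
      vertex 4.0 15.0 0.0
      vertex 4.0 15.0 15.0
    endloop
  endfacet
  facet normal 1.0000 0.0000 0.0000
    outer loop
      vertex 4.0 5.0 0.0
      vertex 4.0 15.0 15.0
      vertex 4.0 5.0 15.0
    endloop
  endfacet
  facet normal 0.0000 1.0000 0.0000
    outer loop
      vertex 4.0 15.0 0.0
      vertex 0.0 15.0 0.0
      vertex 0.0 15.0 15.0
    endloop
  endfacet
  facet normal 0.0000 1.0000 0.0000
    outer loop
      vertex 4.0 15.0 0.0
      vertex 0.0 15.0 15.0
      vertex 4.0 15.0 15.0
    endloop
  endfacet
  facet normal -1.0000 0.0000 0.0000
    outer loop
      vertex 0.0 15.0 0.0
      vertex 0.0 0.0 0.0
      vertex 0.0 0.0 15.0
    endloop
  endfacet
  facet normal -1.0000 0.0000 0.0000
    outer loop
      vertex 0.0 15.0 0.0
      vertex 0.0 0.0 15.0
      vertex 0.0 15.0 15.0
    endloop
  endfacet
endsolid part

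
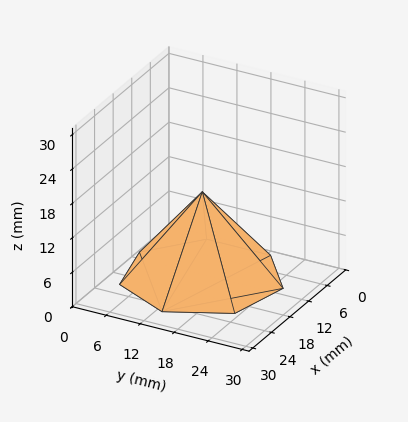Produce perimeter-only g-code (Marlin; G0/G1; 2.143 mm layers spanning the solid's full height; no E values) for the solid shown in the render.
Reading the render: the shape is a regular 7-sided pyramid, base circumscribed radius ≈ 13 mm, apex at z ≈ 15 mm (dimensions read to the nearest mm from the axis ticks). For the g-code, the solid's height is divided into equal slices at the stated Δz and each level perimeter traced with G1 moves after a G0 lift.

; perimeter-only toolpath
G21 ; units = mm
G90 ; absolute positioning
G28 ; home
; layer 1
G0 Z2.143
G0 X24.143 Y13.000
G1 X19.947 Y21.712
G1 X10.520 Y23.863
G1 X2.960 Y17.834
G1 X2.960 Y8.166
G1 X10.520 Y2.137
G1 X19.947 Y4.288
G1 X24.143 Y13.000
; layer 2
G0 Z4.286
G0 X22.286 Y13.000
G1 X18.789 Y20.260
G1 X10.934 Y22.053
G1 X4.634 Y17.029
G1 X4.634 Y8.971
G1 X10.934 Y3.947
G1 X18.789 Y5.740
G1 X22.286 Y13.000
; layer 3
G0 Z6.429
G0 X20.429 Y13.000
G1 X17.631 Y18.808
G1 X11.347 Y20.242
G1 X6.307 Y16.223
G1 X6.307 Y9.777
G1 X11.347 Y5.758
G1 X17.631 Y7.192
G1 X20.429 Y13.000
; layer 4
G0 Z8.571
G0 X18.571 Y13.000
G1 X16.474 Y17.356
G1 X11.760 Y18.432
G1 X7.980 Y15.417
G1 X7.980 Y10.583
G1 X11.760 Y7.568
G1 X16.474 Y8.644
G1 X18.571 Y13.000
; layer 5
G0 Z10.714
G0 X16.714 Y13.000
G1 X15.316 Y15.904
G1 X12.173 Y16.621
G1 X9.653 Y14.611
G1 X9.653 Y11.389
G1 X12.173 Y9.379
G1 X15.316 Y10.096
G1 X16.714 Y13.000
; layer 6
G0 Z12.857
G0 X14.857 Y13.000
G1 X14.158 Y14.452
G1 X12.587 Y14.811
G1 X11.327 Y13.806
G1 X11.327 Y12.194
G1 X12.587 Y11.189
G1 X14.158 Y11.548
G1 X14.857 Y13.000
M2 ; end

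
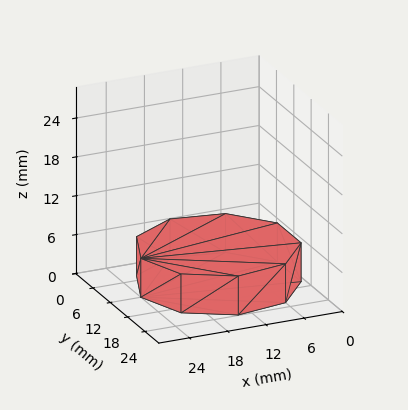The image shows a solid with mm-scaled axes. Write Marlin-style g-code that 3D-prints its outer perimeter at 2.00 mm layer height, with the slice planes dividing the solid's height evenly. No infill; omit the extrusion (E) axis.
Reading the render: the shape is a regular 9-sided prism (a cylinder approximated with 9 flat sides), circumscribed radius ≈ 12 mm, height ≈ 6 mm (dimensions read to the nearest mm from the axis ticks). For the g-code, the solid's height is divided into equal slices at the stated Δz and each level perimeter traced with G1 moves after a G0 lift.

; perimeter-only toolpath
G21 ; units = mm
G90 ; absolute positioning
G28 ; home
; layer 1
G0 Z2.00
G0 X24.00 Y12.00
G1 X21.19 Y19.71
G1 X14.08 Y23.82
G1 X6.00 Y22.39
G1 X0.72 Y16.10
G1 X0.72 Y7.90
G1 X6.00 Y1.61
G1 X14.08 Y0.18
G1 X21.19 Y4.29
G1 X24.00 Y12.00
; layer 2
G0 Z4.00
G0 X24.00 Y12.00
G1 X21.19 Y19.71
G1 X14.08 Y23.82
G1 X6.00 Y22.39
G1 X0.72 Y16.10
G1 X0.72 Y7.90
G1 X6.00 Y1.61
G1 X14.08 Y0.18
G1 X21.19 Y4.29
G1 X24.00 Y12.00
; layer 3
G0 Z6.00
G0 X24.00 Y12.00
G1 X21.19 Y19.71
G1 X14.08 Y23.82
G1 X6.00 Y22.39
G1 X0.72 Y16.10
G1 X0.72 Y7.90
G1 X6.00 Y1.61
G1 X14.08 Y0.18
G1 X21.19 Y4.29
G1 X24.00 Y12.00
M2 ; end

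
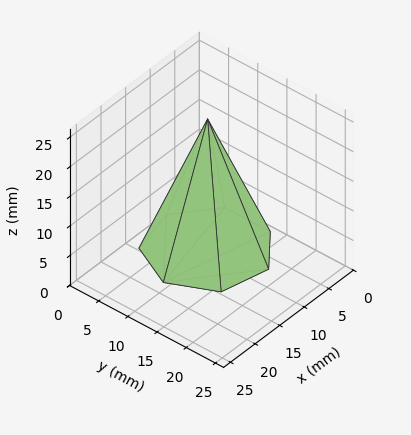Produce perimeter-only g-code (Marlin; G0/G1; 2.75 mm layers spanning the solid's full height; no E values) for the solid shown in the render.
Reading the render: the shape is a regular 7-sided pyramid, base circumscribed radius ≈ 9 mm, apex at z ≈ 22 mm (dimensions read to the nearest mm from the axis ticks). For the g-code, the solid's height is divided into equal slices at the stated Δz and each level perimeter traced with G1 moves after a G0 lift.

; perimeter-only toolpath
G21 ; units = mm
G90 ; absolute positioning
G28 ; home
; layer 1
G0 Z2.75
G0 X16.88 Y9.00
G1 X13.91 Y15.16
G1 X7.25 Y16.67
G1 X1.90 Y12.41
G1 X1.90 Y5.59
G1 X7.25 Y1.33
G1 X13.91 Y2.84
G1 X16.88 Y9.00
; layer 2
G0 Z5.50
G0 X15.75 Y9.00
G1 X13.21 Y14.28
G1 X7.50 Y15.58
G1 X2.92 Y11.93
G1 X2.92 Y6.07
G1 X7.50 Y2.42
G1 X13.21 Y3.72
G1 X15.75 Y9.00
; layer 3
G0 Z8.25
G0 X14.62 Y9.00
G1 X12.51 Y13.40
G1 X7.75 Y14.48
G1 X3.93 Y11.44
G1 X3.93 Y6.56
G1 X7.75 Y3.52
G1 X12.51 Y4.60
G1 X14.62 Y9.00
; layer 4
G0 Z11.00
G0 X13.50 Y9.00
G1 X11.80 Y12.52
G1 X8.00 Y13.38
G1 X4.95 Y10.95
G1 X4.95 Y7.05
G1 X8.00 Y4.62
G1 X11.80 Y5.48
G1 X13.50 Y9.00
; layer 5
G0 Z13.75
G0 X12.38 Y9.00
G1 X11.10 Y11.64
G1 X8.25 Y12.29
G1 X5.96 Y10.46
G1 X5.96 Y7.54
G1 X8.25 Y5.71
G1 X11.10 Y6.36
G1 X12.38 Y9.00
; layer 6
G0 Z16.50
G0 X11.25 Y9.00
G1 X10.40 Y10.76
G1 X8.50 Y11.19
G1 X6.97 Y9.97
G1 X6.97 Y8.03
G1 X8.50 Y6.81
G1 X10.40 Y7.24
G1 X11.25 Y9.00
; layer 7
G0 Z19.25
G0 X10.12 Y9.00
G1 X9.70 Y9.88
G1 X8.75 Y10.10
G1 X7.99 Y9.49
G1 X7.99 Y8.51
G1 X8.75 Y7.90
G1 X9.70 Y8.12
G1 X10.12 Y9.00
M2 ; end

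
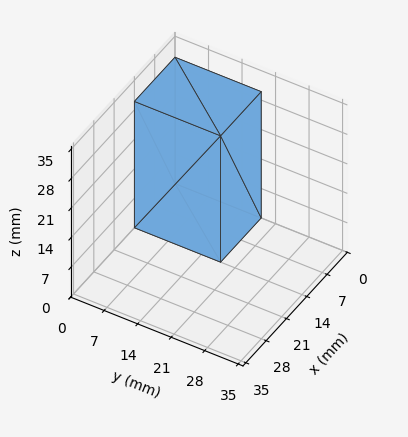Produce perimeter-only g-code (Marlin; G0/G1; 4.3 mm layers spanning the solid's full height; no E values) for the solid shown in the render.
Reading the render: the shape is a rectangular box, roughly 14 × 18 mm footprint and 30 mm tall (dimensions read to the nearest mm from the axis ticks). For the g-code, the solid's height is divided into equal slices at the stated Δz and each level perimeter traced with G1 moves after a G0 lift.

; perimeter-only toolpath
G21 ; units = mm
G90 ; absolute positioning
G28 ; home
; layer 1
G0 Z4.3
G0 X0.0 Y0.0
G1 X14.0 Y0.0
G1 X14.0 Y18.0
G1 X0.0 Y18.0
G1 X0.0 Y0.0
; layer 2
G0 Z8.6
G0 X0.0 Y0.0
G1 X14.0 Y0.0
G1 X14.0 Y18.0
G1 X0.0 Y18.0
G1 X0.0 Y0.0
; layer 3
G0 Z12.9
G0 X0.0 Y0.0
G1 X14.0 Y0.0
G1 X14.0 Y18.0
G1 X0.0 Y18.0
G1 X0.0 Y0.0
; layer 4
G0 Z17.1
G0 X0.0 Y0.0
G1 X14.0 Y0.0
G1 X14.0 Y18.0
G1 X0.0 Y18.0
G1 X0.0 Y0.0
; layer 5
G0 Z21.4
G0 X0.0 Y0.0
G1 X14.0 Y0.0
G1 X14.0 Y18.0
G1 X0.0 Y18.0
G1 X0.0 Y0.0
; layer 6
G0 Z25.7
G0 X0.0 Y0.0
G1 X14.0 Y0.0
G1 X14.0 Y18.0
G1 X0.0 Y18.0
G1 X0.0 Y0.0
; layer 7
G0 Z30.0
G0 X0.0 Y0.0
G1 X14.0 Y0.0
G1 X14.0 Y18.0
G1 X0.0 Y18.0
G1 X0.0 Y0.0
M2 ; end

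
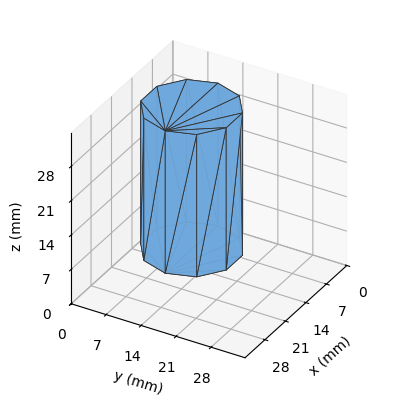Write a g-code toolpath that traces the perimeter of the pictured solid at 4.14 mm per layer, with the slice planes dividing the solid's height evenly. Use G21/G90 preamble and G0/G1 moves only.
Reading the render: the shape is a regular 10-sided prism (a cylinder approximated with 10 flat sides), circumscribed radius ≈ 9 mm, height ≈ 29 mm (dimensions read to the nearest mm from the axis ticks). For the g-code, the solid's height is divided into equal slices at the stated Δz and each level perimeter traced with G1 moves after a G0 lift.

; perimeter-only toolpath
G21 ; units = mm
G90 ; absolute positioning
G28 ; home
; layer 1
G0 Z4.14
G0 X18.00 Y9.00
G1 X16.28 Y14.29
G1 X11.78 Y17.56
G1 X6.22 Y17.56
G1 X1.72 Y14.29
G1 X0.00 Y9.00
G1 X1.72 Y3.71
G1 X6.22 Y0.44
G1 X11.78 Y0.44
G1 X16.28 Y3.71
G1 X18.00 Y9.00
; layer 2
G0 Z8.29
G0 X18.00 Y9.00
G1 X16.28 Y14.29
G1 X11.78 Y17.56
G1 X6.22 Y17.56
G1 X1.72 Y14.29
G1 X0.00 Y9.00
G1 X1.72 Y3.71
G1 X6.22 Y0.44
G1 X11.78 Y0.44
G1 X16.28 Y3.71
G1 X18.00 Y9.00
; layer 3
G0 Z12.43
G0 X18.00 Y9.00
G1 X16.28 Y14.29
G1 X11.78 Y17.56
G1 X6.22 Y17.56
G1 X1.72 Y14.29
G1 X0.00 Y9.00
G1 X1.72 Y3.71
G1 X6.22 Y0.44
G1 X11.78 Y0.44
G1 X16.28 Y3.71
G1 X18.00 Y9.00
; layer 4
G0 Z16.57
G0 X18.00 Y9.00
G1 X16.28 Y14.29
G1 X11.78 Y17.56
G1 X6.22 Y17.56
G1 X1.72 Y14.29
G1 X0.00 Y9.00
G1 X1.72 Y3.71
G1 X6.22 Y0.44
G1 X11.78 Y0.44
G1 X16.28 Y3.71
G1 X18.00 Y9.00
; layer 5
G0 Z20.71
G0 X18.00 Y9.00
G1 X16.28 Y14.29
G1 X11.78 Y17.56
G1 X6.22 Y17.56
G1 X1.72 Y14.29
G1 X0.00 Y9.00
G1 X1.72 Y3.71
G1 X6.22 Y0.44
G1 X11.78 Y0.44
G1 X16.28 Y3.71
G1 X18.00 Y9.00
; layer 6
G0 Z24.86
G0 X18.00 Y9.00
G1 X16.28 Y14.29
G1 X11.78 Y17.56
G1 X6.22 Y17.56
G1 X1.72 Y14.29
G1 X0.00 Y9.00
G1 X1.72 Y3.71
G1 X6.22 Y0.44
G1 X11.78 Y0.44
G1 X16.28 Y3.71
G1 X18.00 Y9.00
; layer 7
G0 Z29.00
G0 X18.00 Y9.00
G1 X16.28 Y14.29
G1 X11.78 Y17.56
G1 X6.22 Y17.56
G1 X1.72 Y14.29
G1 X0.00 Y9.00
G1 X1.72 Y3.71
G1 X6.22 Y0.44
G1 X11.78 Y0.44
G1 X16.28 Y3.71
G1 X18.00 Y9.00
M2 ; end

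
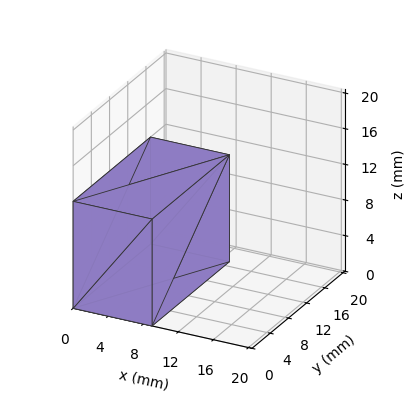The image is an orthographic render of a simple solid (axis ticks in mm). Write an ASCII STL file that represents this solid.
Reading the render: the shape is a rectangular box, roughly 9 × 17 mm footprint and 12 mm tall (dimensions read to the nearest mm from the axis ticks). For the STL, each face is triangulated and given an outward normal.

solid part
  facet normal 0.0000 0.0000 -1.0000
    outer loop
      vertex 9.000 17.000 0.000
      vertex 9.000 0.000 0.000
      vertex 0.000 0.000 0.000
    endloop
  endfacet
  facet normal 0.0000 0.0000 -1.0000
    outer loop
      vertex 0.000 17.000 0.000
      vertex 9.000 17.000 0.000
      vertex 0.000 0.000 0.000
    endloop
  endfacet
  facet normal 0.0000 0.0000 1.0000
    outer loop
      vertex 0.000 0.000 12.000
      vertex 9.000 0.000 12.000
      vertex 9.000 17.000 12.000
    endloop
  endfacet
  facet normal 0.0000 0.0000 1.0000
    outer loop
      vertex 0.000 0.000 12.000
      vertex 9.000 17.000 12.000
      vertex 0.000 17.000 12.000
    endloop
  endfacet
  facet normal 0.0000 -1.0000 0.0000
    outer loop
      vertex 0.000 0.000 0.000
      vertex 9.000 0.000 0.000
      vertex 9.000 0.000 12.000
    endloop
  endfacet
  facet normal 0.0000 -1.0000 0.0000
    outer loop
      vertex 0.000 0.000 0.000
      vertex 9.000 0.000 12.000
      vertex 0.000 0.000 12.000
    endloop
  endfacet
  facet normal 0.0000 1.0000 0.0000
    outer loop
      vertex 9.000 17.000 12.000
      vertex 9.000 17.000 0.000
      vertex 0.000 17.000 0.000
    endloop
  endfacet
  facet normal 0.0000 1.0000 0.0000
    outer loop
      vertex 0.000 17.000 12.000
      vertex 9.000 17.000 12.000
      vertex 0.000 17.000 0.000
    endloop
  endfacet
  facet normal -1.0000 0.0000 0.0000
    outer loop
      vertex 0.000 17.000 12.000
      vertex 0.000 17.000 0.000
      vertex 0.000 0.000 0.000
    endloop
  endfacet
  facet normal -1.0000 0.0000 0.0000
    outer loop
      vertex 0.000 0.000 12.000
      vertex 0.000 17.000 12.000
      vertex 0.000 0.000 0.000
    endloop
  endfacet
  facet normal 1.0000 0.0000 0.0000
    outer loop
      vertex 9.000 0.000 0.000
      vertex 9.000 17.000 0.000
      vertex 9.000 17.000 12.000
    endloop
  endfacet
  facet normal 1.0000 0.0000 0.0000
    outer loop
      vertex 9.000 0.000 0.000
      vertex 9.000 17.000 12.000
      vertex 9.000 0.000 12.000
    endloop
  endfacet
endsolid part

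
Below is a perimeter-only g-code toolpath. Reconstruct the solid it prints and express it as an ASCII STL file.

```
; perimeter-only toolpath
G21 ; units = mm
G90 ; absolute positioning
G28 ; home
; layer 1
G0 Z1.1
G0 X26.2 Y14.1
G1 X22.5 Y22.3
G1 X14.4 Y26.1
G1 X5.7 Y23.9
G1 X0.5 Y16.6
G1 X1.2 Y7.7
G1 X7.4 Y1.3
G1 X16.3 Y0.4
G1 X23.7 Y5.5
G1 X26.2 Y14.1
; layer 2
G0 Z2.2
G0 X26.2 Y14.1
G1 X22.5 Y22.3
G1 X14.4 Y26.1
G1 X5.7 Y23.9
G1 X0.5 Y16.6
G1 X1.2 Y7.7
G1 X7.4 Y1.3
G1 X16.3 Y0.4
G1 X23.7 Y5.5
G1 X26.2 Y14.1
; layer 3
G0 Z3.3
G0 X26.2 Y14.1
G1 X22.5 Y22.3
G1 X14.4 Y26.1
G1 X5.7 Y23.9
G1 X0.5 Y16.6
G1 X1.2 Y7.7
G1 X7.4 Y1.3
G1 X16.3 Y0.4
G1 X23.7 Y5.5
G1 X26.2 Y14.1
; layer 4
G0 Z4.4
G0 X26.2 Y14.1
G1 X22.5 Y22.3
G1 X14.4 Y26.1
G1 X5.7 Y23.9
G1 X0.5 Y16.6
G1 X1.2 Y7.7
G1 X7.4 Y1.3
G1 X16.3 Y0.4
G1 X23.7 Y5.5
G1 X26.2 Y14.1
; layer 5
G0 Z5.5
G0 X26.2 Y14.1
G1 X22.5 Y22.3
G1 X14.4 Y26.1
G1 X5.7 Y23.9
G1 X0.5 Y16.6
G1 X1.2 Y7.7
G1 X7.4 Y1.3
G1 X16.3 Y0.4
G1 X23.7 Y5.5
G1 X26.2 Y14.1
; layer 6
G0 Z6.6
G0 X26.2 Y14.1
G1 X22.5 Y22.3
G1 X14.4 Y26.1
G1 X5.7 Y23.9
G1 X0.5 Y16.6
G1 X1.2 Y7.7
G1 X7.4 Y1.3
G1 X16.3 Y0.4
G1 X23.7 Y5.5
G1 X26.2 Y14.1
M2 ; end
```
solid part
  facet normal 0.0000 0.0000 -1.0000
    outer loop
      vertex 14.4 26.1 0.0
      vertex 22.5 22.3 0.0
      vertex 26.2 14.1 0.0
    endloop
  endfacet
  facet normal 0.0000 0.0000 -1.0000
    outer loop
      vertex 5.7 23.9 0.0
      vertex 14.4 26.1 0.0
      vertex 26.2 14.1 0.0
    endloop
  endfacet
  facet normal 0.0000 0.0000 -1.0000
    outer loop
      vertex 0.5 16.6 0.0
      vertex 5.7 23.9 0.0
      vertex 26.2 14.1 0.0
    endloop
  endfacet
  facet normal 0.0000 0.0000 -1.0000
    outer loop
      vertex 1.2 7.7 0.0
      vertex 0.5 16.6 0.0
      vertex 26.2 14.1 0.0
    endloop
  endfacet
  facet normal 0.0000 0.0000 -1.0000
    outer loop
      vertex 7.4 1.3 0.0
      vertex 1.2 7.7 0.0
      vertex 26.2 14.1 0.0
    endloop
  endfacet
  facet normal 0.0000 0.0000 -1.0000
    outer loop
      vertex 16.3 0.4 0.0
      vertex 7.4 1.3 0.0
      vertex 26.2 14.1 0.0
    endloop
  endfacet
  facet normal 0.0000 0.0000 -1.0000
    outer loop
      vertex 23.7 5.5 0.0
      vertex 16.3 0.4 0.0
      vertex 26.2 14.1 0.0
    endloop
  endfacet
  facet normal 0.0000 0.0000 1.0000
    outer loop
      vertex 26.2 14.1 6.6
      vertex 22.5 22.3 6.6
      vertex 14.4 26.1 6.6
    endloop
  endfacet
  facet normal 0.0000 0.0000 1.0000
    outer loop
      vertex 26.2 14.1 6.6
      vertex 14.4 26.1 6.6
      vertex 5.7 23.9 6.6
    endloop
  endfacet
  facet normal 0.0000 0.0000 1.0000
    outer loop
      vertex 26.2 14.1 6.6
      vertex 5.7 23.9 6.6
      vertex 0.5 16.6 6.6
    endloop
  endfacet
  facet normal 0.0000 0.0000 1.0000
    outer loop
      vertex 26.2 14.1 6.6
      vertex 0.5 16.6 6.6
      vertex 1.2 7.7 6.6
    endloop
  endfacet
  facet normal 0.0000 0.0000 1.0000
    outer loop
      vertex 26.2 14.1 6.6
      vertex 1.2 7.7 6.6
      vertex 7.4 1.3 6.6
    endloop
  endfacet
  facet normal 0.0000 0.0000 1.0000
    outer loop
      vertex 26.2 14.1 6.6
      vertex 7.4 1.3 6.6
      vertex 16.3 0.4 6.6
    endloop
  endfacet
  facet normal 0.0000 0.0000 1.0000
    outer loop
      vertex 26.2 14.1 6.6
      vertex 16.3 0.4 6.6
      vertex 23.7 5.5 6.6
    endloop
  endfacet
  facet normal 0.9115 0.4113 0.0000
    outer loop
      vertex 26.2 14.1 0.0
      vertex 22.5 22.3 0.0
      vertex 22.5 22.3 6.6
    endloop
  endfacet
  facet normal 0.9115 0.4113 0.0000
    outer loop
      vertex 26.2 14.1 0.0
      vertex 22.5 22.3 6.6
      vertex 26.2 14.1 6.6
    endloop
  endfacet
  facet normal 0.4247 0.9053 0.0000
    outer loop
      vertex 22.5 22.3 0.0
      vertex 14.4 26.1 0.0
      vertex 14.4 26.1 6.6
    endloop
  endfacet
  facet normal 0.4247 0.9053 0.0000
    outer loop
      vertex 22.5 22.3 0.0
      vertex 14.4 26.1 6.6
      vertex 22.5 22.3 6.6
    endloop
  endfacet
  facet normal -0.2452 0.9695 0.0000
    outer loop
      vertex 14.4 26.1 0.0
      vertex 5.7 23.9 0.0
      vertex 5.7 23.9 6.6
    endloop
  endfacet
  facet normal -0.2452 0.9695 0.0000
    outer loop
      vertex 14.4 26.1 0.0
      vertex 5.7 23.9 6.6
      vertex 14.4 26.1 6.6
    endloop
  endfacet
  facet normal -0.8145 0.5802 0.0000
    outer loop
      vertex 5.7 23.9 0.0
      vertex 0.5 16.6 0.0
      vertex 0.5 16.6 6.6
    endloop
  endfacet
  facet normal -0.8145 0.5802 0.0000
    outer loop
      vertex 5.7 23.9 0.0
      vertex 0.5 16.6 6.6
      vertex 5.7 23.9 6.6
    endloop
  endfacet
  facet normal -0.9969 -0.0784 0.0000
    outer loop
      vertex 0.5 16.6 0.0
      vertex 1.2 7.7 0.0
      vertex 1.2 7.7 6.6
    endloop
  endfacet
  facet normal -0.9969 -0.0784 0.0000
    outer loop
      vertex 0.5 16.6 0.0
      vertex 1.2 7.7 6.6
      vertex 0.5 16.6 6.6
    endloop
  endfacet
  facet normal -0.7182 -0.6958 0.0000
    outer loop
      vertex 1.2 7.7 0.0
      vertex 7.4 1.3 0.0
      vertex 7.4 1.3 6.6
    endloop
  endfacet
  facet normal -0.7182 -0.6958 0.0000
    outer loop
      vertex 1.2 7.7 0.0
      vertex 7.4 1.3 6.6
      vertex 1.2 7.7 6.6
    endloop
  endfacet
  facet normal -0.1006 -0.9949 0.0000
    outer loop
      vertex 7.4 1.3 0.0
      vertex 16.3 0.4 0.0
      vertex 16.3 0.4 6.6
    endloop
  endfacet
  facet normal -0.1006 -0.9949 0.0000
    outer loop
      vertex 7.4 1.3 0.0
      vertex 16.3 0.4 6.6
      vertex 7.4 1.3 6.6
    endloop
  endfacet
  facet normal 0.5675 -0.8234 0.0000
    outer loop
      vertex 16.3 0.4 0.0
      vertex 23.7 5.5 0.0
      vertex 23.7 5.5 6.6
    endloop
  endfacet
  facet normal 0.5675 -0.8234 0.0000
    outer loop
      vertex 16.3 0.4 0.0
      vertex 23.7 5.5 6.6
      vertex 16.3 0.4 6.6
    endloop
  endfacet
  facet normal 0.9602 -0.2791 0.0000
    outer loop
      vertex 23.7 5.5 0.0
      vertex 26.2 14.1 0.0
      vertex 26.2 14.1 6.6
    endloop
  endfacet
  facet normal 0.9602 -0.2791 0.0000
    outer loop
      vertex 23.7 5.5 0.0
      vertex 26.2 14.1 6.6
      vertex 23.7 5.5 6.6
    endloop
  endfacet
endsolid part

The G0 Z moves step by Δz≈1.1 mm. Every layer's G1 loop is the same polygon, so the solid is a straight extrusion of it from z=0 to z≈6.6. Closing with flat bottom and top caps and triangulating gives 32 facets — a regular 9-sided prism (a cylinder approximated with 9 flat sides), circumscribed radius ≈ 13.1 mm, height ≈ 6.6 mm.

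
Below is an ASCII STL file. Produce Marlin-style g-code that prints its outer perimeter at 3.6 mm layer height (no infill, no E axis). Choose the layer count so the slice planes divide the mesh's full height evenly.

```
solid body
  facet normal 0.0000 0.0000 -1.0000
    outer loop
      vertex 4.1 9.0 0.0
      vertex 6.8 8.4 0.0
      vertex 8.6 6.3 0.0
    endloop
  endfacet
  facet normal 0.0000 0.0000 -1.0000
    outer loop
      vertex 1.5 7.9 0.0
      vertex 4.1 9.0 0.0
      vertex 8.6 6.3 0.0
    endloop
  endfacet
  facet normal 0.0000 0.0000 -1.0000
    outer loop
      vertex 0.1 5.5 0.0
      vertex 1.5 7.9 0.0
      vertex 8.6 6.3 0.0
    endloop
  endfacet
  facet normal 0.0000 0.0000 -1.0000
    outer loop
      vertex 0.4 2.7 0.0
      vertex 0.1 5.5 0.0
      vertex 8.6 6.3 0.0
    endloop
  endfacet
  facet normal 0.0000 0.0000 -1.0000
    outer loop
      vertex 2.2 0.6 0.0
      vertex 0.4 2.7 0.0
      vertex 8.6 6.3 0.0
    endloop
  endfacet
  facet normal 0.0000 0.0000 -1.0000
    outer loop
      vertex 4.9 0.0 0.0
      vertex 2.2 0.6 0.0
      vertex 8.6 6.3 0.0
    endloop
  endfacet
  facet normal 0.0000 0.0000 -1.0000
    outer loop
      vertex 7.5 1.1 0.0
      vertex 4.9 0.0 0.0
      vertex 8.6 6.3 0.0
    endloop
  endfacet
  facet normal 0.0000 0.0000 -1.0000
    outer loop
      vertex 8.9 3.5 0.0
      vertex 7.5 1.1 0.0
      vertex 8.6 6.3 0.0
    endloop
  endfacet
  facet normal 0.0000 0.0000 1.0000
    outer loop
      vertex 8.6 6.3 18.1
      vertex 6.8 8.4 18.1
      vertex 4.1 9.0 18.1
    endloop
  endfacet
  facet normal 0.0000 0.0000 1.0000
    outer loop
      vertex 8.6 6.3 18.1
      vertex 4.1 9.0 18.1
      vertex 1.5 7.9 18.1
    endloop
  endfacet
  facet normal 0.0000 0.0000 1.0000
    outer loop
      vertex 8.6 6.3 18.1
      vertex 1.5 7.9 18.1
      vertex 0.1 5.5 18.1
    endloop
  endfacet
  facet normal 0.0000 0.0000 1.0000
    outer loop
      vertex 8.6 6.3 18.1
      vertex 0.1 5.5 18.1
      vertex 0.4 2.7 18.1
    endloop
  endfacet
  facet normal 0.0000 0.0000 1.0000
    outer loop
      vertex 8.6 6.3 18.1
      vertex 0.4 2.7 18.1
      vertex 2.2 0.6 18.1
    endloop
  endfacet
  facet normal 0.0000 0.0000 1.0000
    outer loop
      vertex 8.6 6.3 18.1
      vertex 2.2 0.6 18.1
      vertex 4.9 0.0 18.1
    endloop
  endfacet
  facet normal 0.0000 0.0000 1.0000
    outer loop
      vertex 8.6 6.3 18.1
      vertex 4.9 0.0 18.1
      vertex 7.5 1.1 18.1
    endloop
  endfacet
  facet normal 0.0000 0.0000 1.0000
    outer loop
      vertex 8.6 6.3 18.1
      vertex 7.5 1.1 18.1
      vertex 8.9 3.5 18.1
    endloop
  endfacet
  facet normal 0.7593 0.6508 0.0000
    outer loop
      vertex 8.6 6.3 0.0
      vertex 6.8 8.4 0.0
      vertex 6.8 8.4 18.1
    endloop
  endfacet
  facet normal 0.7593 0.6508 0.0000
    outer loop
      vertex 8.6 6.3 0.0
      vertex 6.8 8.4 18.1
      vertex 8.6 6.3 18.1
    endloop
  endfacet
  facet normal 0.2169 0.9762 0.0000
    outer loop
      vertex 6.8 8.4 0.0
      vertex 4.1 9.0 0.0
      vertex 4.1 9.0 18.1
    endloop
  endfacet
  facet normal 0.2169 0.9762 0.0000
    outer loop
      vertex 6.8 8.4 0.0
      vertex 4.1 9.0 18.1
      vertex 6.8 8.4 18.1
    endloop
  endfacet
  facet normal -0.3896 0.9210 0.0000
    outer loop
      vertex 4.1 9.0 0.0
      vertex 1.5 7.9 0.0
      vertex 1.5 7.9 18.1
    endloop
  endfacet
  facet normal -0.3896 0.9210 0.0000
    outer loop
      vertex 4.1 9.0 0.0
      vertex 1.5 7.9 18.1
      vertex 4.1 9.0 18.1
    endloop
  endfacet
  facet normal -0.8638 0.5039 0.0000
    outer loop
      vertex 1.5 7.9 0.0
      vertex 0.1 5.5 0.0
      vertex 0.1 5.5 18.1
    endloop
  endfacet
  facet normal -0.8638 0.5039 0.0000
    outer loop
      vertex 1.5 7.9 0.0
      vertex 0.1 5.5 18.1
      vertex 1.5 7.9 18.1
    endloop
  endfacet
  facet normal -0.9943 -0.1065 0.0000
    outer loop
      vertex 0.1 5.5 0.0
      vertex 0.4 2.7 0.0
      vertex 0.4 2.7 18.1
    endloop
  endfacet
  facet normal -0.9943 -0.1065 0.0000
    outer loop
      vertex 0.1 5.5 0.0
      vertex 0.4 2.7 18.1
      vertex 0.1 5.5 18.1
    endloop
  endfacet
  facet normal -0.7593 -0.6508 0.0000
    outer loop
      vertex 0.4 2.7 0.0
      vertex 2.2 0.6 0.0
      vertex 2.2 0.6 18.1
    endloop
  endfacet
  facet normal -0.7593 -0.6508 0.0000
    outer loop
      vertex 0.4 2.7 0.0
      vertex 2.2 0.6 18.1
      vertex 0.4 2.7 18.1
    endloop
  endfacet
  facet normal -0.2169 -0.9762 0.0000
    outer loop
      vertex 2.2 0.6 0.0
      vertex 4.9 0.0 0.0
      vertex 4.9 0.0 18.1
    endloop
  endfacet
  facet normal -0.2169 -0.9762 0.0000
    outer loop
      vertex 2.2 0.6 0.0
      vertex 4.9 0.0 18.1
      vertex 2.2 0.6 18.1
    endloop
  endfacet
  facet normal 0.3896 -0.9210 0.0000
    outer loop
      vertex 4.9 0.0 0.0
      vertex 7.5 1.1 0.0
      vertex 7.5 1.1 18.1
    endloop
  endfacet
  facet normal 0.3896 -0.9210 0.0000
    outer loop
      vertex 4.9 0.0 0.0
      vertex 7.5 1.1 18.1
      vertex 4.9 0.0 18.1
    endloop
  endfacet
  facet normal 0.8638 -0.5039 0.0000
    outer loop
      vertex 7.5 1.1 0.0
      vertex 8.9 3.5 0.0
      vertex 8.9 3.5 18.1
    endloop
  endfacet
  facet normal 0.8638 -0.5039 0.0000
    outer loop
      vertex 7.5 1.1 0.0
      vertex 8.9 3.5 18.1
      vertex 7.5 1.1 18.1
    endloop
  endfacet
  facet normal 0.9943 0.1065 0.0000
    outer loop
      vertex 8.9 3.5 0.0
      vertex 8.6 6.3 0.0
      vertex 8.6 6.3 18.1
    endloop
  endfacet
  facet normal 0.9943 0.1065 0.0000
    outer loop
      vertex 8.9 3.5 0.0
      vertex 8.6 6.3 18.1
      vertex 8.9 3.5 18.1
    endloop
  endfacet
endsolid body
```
; perimeter-only toolpath
G21 ; units = mm
G90 ; absolute positioning
G28 ; home
; layer 1
G0 Z3.6
G0 X8.6 Y6.3
G1 X6.8 Y8.4
G1 X4.1 Y9.0
G1 X1.5 Y7.9
G1 X0.1 Y5.5
G1 X0.4 Y2.7
G1 X2.2 Y0.6
G1 X4.9 Y0.0
G1 X7.5 Y1.1
G1 X8.9 Y3.5
G1 X8.6 Y6.3
; layer 2
G0 Z7.2
G0 X8.6 Y6.3
G1 X6.8 Y8.4
G1 X4.1 Y9.0
G1 X1.5 Y7.9
G1 X0.1 Y5.5
G1 X0.4 Y2.7
G1 X2.2 Y0.6
G1 X4.9 Y0.0
G1 X7.5 Y1.1
G1 X8.9 Y3.5
G1 X8.6 Y6.3
; layer 3
G0 Z10.9
G0 X8.6 Y6.3
G1 X6.8 Y8.4
G1 X4.1 Y9.0
G1 X1.5 Y7.9
G1 X0.1 Y5.5
G1 X0.4 Y2.7
G1 X2.2 Y0.6
G1 X4.9 Y0.0
G1 X7.5 Y1.1
G1 X8.9 Y3.5
G1 X8.6 Y6.3
; layer 4
G0 Z14.5
G0 X8.6 Y6.3
G1 X6.8 Y8.4
G1 X4.1 Y9.0
G1 X1.5 Y7.9
G1 X0.1 Y5.5
G1 X0.4 Y2.7
G1 X2.2 Y0.6
G1 X4.9 Y0.0
G1 X7.5 Y1.1
G1 X8.9 Y3.5
G1 X8.6 Y6.3
; layer 5
G0 Z18.1
G0 X8.6 Y6.3
G1 X6.8 Y8.4
G1 X4.1 Y9.0
G1 X1.5 Y7.9
G1 X0.1 Y5.5
G1 X0.4 Y2.7
G1 X2.2 Y0.6
G1 X4.9 Y0.0
G1 X7.5 Y1.1
G1 X8.9 Y3.5
G1 X8.6 Y6.3
M2 ; end

The solid is a regular 10-sided prism (a cylinder approximated with 10 flat sides), circumscribed radius ≈ 4.5 mm, height ≈ 18.1 mm. Slicing at Δz = 3.6 mm — 5 equal slices spanning the solid's height, so layer i sits at z = i·h/5 — gives 5 non-empty perimeters. Each is a 10-segment closed polygon; G0 lifts to the layer z and rapids to the start vertex, then G1 traces the edges.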